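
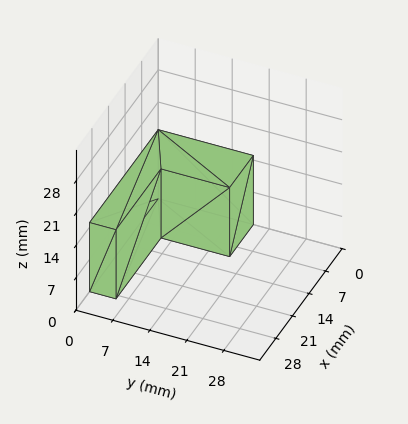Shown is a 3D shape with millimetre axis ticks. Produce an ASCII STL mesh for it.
Reading the render: the shape is an L-shaped prism: outer 29 × 18 mm, arm thicknesses ≈ 5 mm (horizontal) and 10 mm (vertical), extruded 15 mm in z (dimensions read to the nearest mm from the axis ticks). For the STL, each face is triangulated and given an outward normal.

solid part
  facet normal 0.0000 0.0000 -1.0000
    outer loop
      vertex 29.000 5.000 0.000
      vertex 29.000 0.000 0.000
      vertex 0.000 0.000 0.000
    endloop
  endfacet
  facet normal 0.0000 0.0000 -1.0000
    outer loop
      vertex 10.000 5.000 0.000
      vertex 29.000 5.000 0.000
      vertex 0.000 0.000 0.000
    endloop
  endfacet
  facet normal 0.0000 0.0000 -1.0000
    outer loop
      vertex 10.000 18.000 0.000
      vertex 10.000 5.000 0.000
      vertex 0.000 0.000 0.000
    endloop
  endfacet
  facet normal 0.0000 0.0000 -1.0000
    outer loop
      vertex 0.000 18.000 0.000
      vertex 10.000 18.000 0.000
      vertex 0.000 0.000 0.000
    endloop
  endfacet
  facet normal 0.0000 0.0000 1.0000
    outer loop
      vertex 0.000 0.000 15.000
      vertex 29.000 0.000 15.000
      vertex 29.000 5.000 15.000
    endloop
  endfacet
  facet normal 0.0000 0.0000 1.0000
    outer loop
      vertex 0.000 0.000 15.000
      vertex 29.000 5.000 15.000
      vertex 10.000 5.000 15.000
    endloop
  endfacet
  facet normal 0.0000 0.0000 1.0000
    outer loop
      vertex 0.000 0.000 15.000
      vertex 10.000 5.000 15.000
      vertex 10.000 18.000 15.000
    endloop
  endfacet
  facet normal 0.0000 0.0000 1.0000
    outer loop
      vertex 0.000 0.000 15.000
      vertex 10.000 18.000 15.000
      vertex 0.000 18.000 15.000
    endloop
  endfacet
  facet normal 0.0000 -1.0000 0.0000
    outer loop
      vertex 0.000 0.000 0.000
      vertex 29.000 0.000 0.000
      vertex 29.000 0.000 15.000
    endloop
  endfacet
  facet normal 0.0000 -1.0000 0.0000
    outer loop
      vertex 0.000 0.000 0.000
      vertex 29.000 0.000 15.000
      vertex 0.000 0.000 15.000
    endloop
  endfacet
  facet normal 1.0000 0.0000 0.0000
    outer loop
      vertex 29.000 0.000 0.000
      vertex 29.000 5.000 0.000
      vertex 29.000 5.000 15.000
    endloop
  endfacet
  facet normal 1.0000 0.0000 0.0000
    outer loop
      vertex 29.000 0.000 0.000
      vertex 29.000 5.000 15.000
      vertex 29.000 0.000 15.000
    endloop
  endfacet
  facet normal 0.0000 1.0000 0.0000
    outer loop
      vertex 29.000 5.000 0.000
      vertex 10.000 5.000 0.000
      vertex 10.000 5.000 15.000
    endloop
  endfacet
  facet normal 0.0000 1.0000 0.0000
    outer loop
      vertex 29.000 5.000 0.000
      vertex 10.000 5.000 15.000
      vertex 29.000 5.000 15.000
    endloop
  endfacet
  facet normal 1.0000 0.0000 0.0000
    outer loop
      vertex 10.000 5.000 0.000
      vertex 10.000 18.000 0.000
      vertex 10.000 18.000 15.000
    endloop
  endfacet
  facet normal 1.0000 0.0000 0.0000
    outer loop
      vertex 10.000 5.000 0.000
      vertex 10.000 18.000 15.000
      vertex 10.000 5.000 15.000
    endloop
  endfacet
  facet normal 0.0000 1.0000 0.0000
    outer loop
      vertex 10.000 18.000 0.000
      vertex 0.000 18.000 0.000
      vertex 0.000 18.000 15.000
    endloop
  endfacet
  facet normal 0.0000 1.0000 0.0000
    outer loop
      vertex 10.000 18.000 0.000
      vertex 0.000 18.000 15.000
      vertex 10.000 18.000 15.000
    endloop
  endfacet
  facet normal -1.0000 0.0000 0.0000
    outer loop
      vertex 0.000 18.000 0.000
      vertex 0.000 0.000 0.000
      vertex 0.000 0.000 15.000
    endloop
  endfacet
  facet normal -1.0000 0.0000 0.0000
    outer loop
      vertex 0.000 18.000 0.000
      vertex 0.000 0.000 15.000
      vertex 0.000 18.000 15.000
    endloop
  endfacet
endsolid part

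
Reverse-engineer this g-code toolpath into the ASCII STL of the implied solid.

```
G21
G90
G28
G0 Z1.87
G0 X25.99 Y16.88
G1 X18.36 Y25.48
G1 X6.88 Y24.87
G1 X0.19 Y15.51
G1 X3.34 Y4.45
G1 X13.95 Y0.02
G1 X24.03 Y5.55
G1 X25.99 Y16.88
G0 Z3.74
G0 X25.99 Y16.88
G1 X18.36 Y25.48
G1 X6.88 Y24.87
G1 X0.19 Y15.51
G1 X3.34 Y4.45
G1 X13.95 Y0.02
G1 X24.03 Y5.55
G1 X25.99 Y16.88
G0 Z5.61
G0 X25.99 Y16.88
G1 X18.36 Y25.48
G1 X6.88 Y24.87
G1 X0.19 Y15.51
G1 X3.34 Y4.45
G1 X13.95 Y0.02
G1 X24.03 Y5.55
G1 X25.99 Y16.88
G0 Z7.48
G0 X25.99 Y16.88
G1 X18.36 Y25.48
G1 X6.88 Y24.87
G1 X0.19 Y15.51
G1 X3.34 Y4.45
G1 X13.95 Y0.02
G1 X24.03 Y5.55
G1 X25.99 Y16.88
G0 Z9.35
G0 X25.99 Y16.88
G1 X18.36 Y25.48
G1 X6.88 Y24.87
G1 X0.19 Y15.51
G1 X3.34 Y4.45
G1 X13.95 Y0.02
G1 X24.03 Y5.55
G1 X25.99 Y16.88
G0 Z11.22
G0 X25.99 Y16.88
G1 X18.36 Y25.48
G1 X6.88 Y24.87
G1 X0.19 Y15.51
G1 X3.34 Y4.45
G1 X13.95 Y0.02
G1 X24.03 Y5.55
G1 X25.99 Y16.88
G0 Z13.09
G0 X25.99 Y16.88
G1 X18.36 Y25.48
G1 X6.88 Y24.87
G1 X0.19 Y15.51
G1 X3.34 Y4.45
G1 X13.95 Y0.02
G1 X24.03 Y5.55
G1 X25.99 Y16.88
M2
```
solid part
  facet normal 0.0000 0.0000 -1.0000
    outer loop
      vertex 6.88 24.87 0.00
      vertex 18.36 25.48 0.00
      vertex 25.99 16.88 0.00
    endloop
  endfacet
  facet normal 0.0000 0.0000 -1.0000
    outer loop
      vertex 0.19 15.51 0.00
      vertex 6.88 24.87 0.00
      vertex 25.99 16.88 0.00
    endloop
  endfacet
  facet normal 0.0000 0.0000 -1.0000
    outer loop
      vertex 3.34 4.45 0.00
      vertex 0.19 15.51 0.00
      vertex 25.99 16.88 0.00
    endloop
  endfacet
  facet normal 0.0000 0.0000 -1.0000
    outer loop
      vertex 13.95 0.02 0.00
      vertex 3.34 4.45 0.00
      vertex 25.99 16.88 0.00
    endloop
  endfacet
  facet normal 0.0000 0.0000 -1.0000
    outer loop
      vertex 24.03 5.55 0.00
      vertex 13.95 0.02 0.00
      vertex 25.99 16.88 0.00
    endloop
  endfacet
  facet normal 0.0000 0.0000 1.0000
    outer loop
      vertex 25.99 16.88 13.09
      vertex 18.36 25.48 13.09
      vertex 6.88 24.87 13.09
    endloop
  endfacet
  facet normal 0.0000 0.0000 1.0000
    outer loop
      vertex 25.99 16.88 13.09
      vertex 6.88 24.87 13.09
      vertex 0.19 15.51 13.09
    endloop
  endfacet
  facet normal 0.0000 0.0000 1.0000
    outer loop
      vertex 25.99 16.88 13.09
      vertex 0.19 15.51 13.09
      vertex 3.34 4.45 13.09
    endloop
  endfacet
  facet normal 0.0000 0.0000 1.0000
    outer loop
      vertex 25.99 16.88 13.09
      vertex 3.34 4.45 13.09
      vertex 13.95 0.02 13.09
    endloop
  endfacet
  facet normal 0.0000 0.0000 1.0000
    outer loop
      vertex 25.99 16.88 13.09
      vertex 13.95 0.02 13.09
      vertex 24.03 5.55 13.09
    endloop
  endfacet
  facet normal 0.7480 0.6637 0.0000
    outer loop
      vertex 25.99 16.88 0.00
      vertex 18.36 25.48 0.00
      vertex 18.36 25.48 13.09
    endloop
  endfacet
  facet normal 0.7480 0.6637 0.0000
    outer loop
      vertex 25.99 16.88 0.00
      vertex 18.36 25.48 13.09
      vertex 25.99 16.88 13.09
    endloop
  endfacet
  facet normal -0.0531 0.9986 0.0000
    outer loop
      vertex 18.36 25.48 0.00
      vertex 6.88 24.87 0.00
      vertex 6.88 24.87 13.09
    endloop
  endfacet
  facet normal -0.0531 0.9986 0.0000
    outer loop
      vertex 18.36 25.48 0.00
      vertex 6.88 24.87 13.09
      vertex 18.36 25.48 13.09
    endloop
  endfacet
  facet normal -0.8136 0.5815 0.0000
    outer loop
      vertex 6.88 24.87 0.00
      vertex 0.19 15.51 0.00
      vertex 0.19 15.51 13.09
    endloop
  endfacet
  facet normal -0.8136 0.5815 0.0000
    outer loop
      vertex 6.88 24.87 0.00
      vertex 0.19 15.51 13.09
      vertex 6.88 24.87 13.09
    endloop
  endfacet
  facet normal -0.9618 -0.2739 0.0000
    outer loop
      vertex 0.19 15.51 0.00
      vertex 3.34 4.45 0.00
      vertex 3.34 4.45 13.09
    endloop
  endfacet
  facet normal -0.9618 -0.2739 0.0000
    outer loop
      vertex 0.19 15.51 0.00
      vertex 3.34 4.45 13.09
      vertex 0.19 15.51 13.09
    endloop
  endfacet
  facet normal -0.3853 -0.9228 0.0000
    outer loop
      vertex 3.34 4.45 0.00
      vertex 13.95 0.02 0.00
      vertex 13.95 0.02 13.09
    endloop
  endfacet
  facet normal -0.3853 -0.9228 0.0000
    outer loop
      vertex 3.34 4.45 0.00
      vertex 13.95 0.02 13.09
      vertex 3.34 4.45 13.09
    endloop
  endfacet
  facet normal 0.4810 -0.8767 0.0000
    outer loop
      vertex 13.95 0.02 0.00
      vertex 24.03 5.55 0.00
      vertex 24.03 5.55 13.09
    endloop
  endfacet
  facet normal 0.4810 -0.8767 0.0000
    outer loop
      vertex 13.95 0.02 0.00
      vertex 24.03 5.55 13.09
      vertex 13.95 0.02 13.09
    endloop
  endfacet
  facet normal 0.9854 -0.1705 0.0000
    outer loop
      vertex 24.03 5.55 0.00
      vertex 25.99 16.88 0.00
      vertex 25.99 16.88 13.09
    endloop
  endfacet
  facet normal 0.9854 -0.1705 0.0000
    outer loop
      vertex 24.03 5.55 0.00
      vertex 25.99 16.88 13.09
      vertex 24.03 5.55 13.09
    endloop
  endfacet
endsolid part

The G0 Z moves step by Δz≈1.87 mm. Every layer's G1 loop is the same polygon, so the solid is a straight extrusion of it from z=0 to z≈13.1. Closing with flat bottom and top caps and triangulating gives 24 facets — a regular 7-sided prism (a cylinder approximated with 7 flat sides), circumscribed radius ≈ 13.2 mm, height ≈ 13.1 mm.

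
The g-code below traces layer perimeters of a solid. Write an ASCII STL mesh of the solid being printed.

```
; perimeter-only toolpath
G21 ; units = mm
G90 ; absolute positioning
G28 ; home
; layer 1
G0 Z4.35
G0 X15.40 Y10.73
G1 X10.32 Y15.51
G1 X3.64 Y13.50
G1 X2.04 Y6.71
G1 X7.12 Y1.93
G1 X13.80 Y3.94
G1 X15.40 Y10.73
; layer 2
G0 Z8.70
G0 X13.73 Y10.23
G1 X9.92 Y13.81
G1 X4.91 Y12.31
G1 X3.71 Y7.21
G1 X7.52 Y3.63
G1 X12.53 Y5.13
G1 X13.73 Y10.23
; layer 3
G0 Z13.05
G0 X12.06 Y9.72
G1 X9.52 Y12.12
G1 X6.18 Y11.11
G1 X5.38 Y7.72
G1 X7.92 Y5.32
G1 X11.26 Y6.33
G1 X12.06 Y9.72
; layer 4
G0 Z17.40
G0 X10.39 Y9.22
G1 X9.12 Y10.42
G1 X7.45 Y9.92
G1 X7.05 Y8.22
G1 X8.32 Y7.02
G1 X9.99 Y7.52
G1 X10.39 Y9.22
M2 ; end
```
solid part
  facet normal 0.0000 0.0000 -1.0000
    outer loop
      vertex 2.37 14.70 0.00
      vertex 10.72 17.21 0.00
      vertex 17.07 11.23 0.00
    endloop
  endfacet
  facet normal 0.0000 0.0000 -1.0000
    outer loop
      vertex 0.37 6.21 0.00
      vertex 2.37 14.70 0.00
      vertex 17.07 11.23 0.00
    endloop
  endfacet
  facet normal 0.0000 0.0000 -1.0000
    outer loop
      vertex 6.72 0.23 0.00
      vertex 0.37 6.21 0.00
      vertex 17.07 11.23 0.00
    endloop
  endfacet
  facet normal 0.0000 0.0000 -1.0000
    outer loop
      vertex 15.07 2.74 0.00
      vertex 6.72 0.23 0.00
      vertex 17.07 11.23 0.00
    endloop
  endfacet
  facet normal 0.6477 0.6877 0.3280
    outer loop
      vertex 17.07 11.23 0.00
      vertex 10.72 17.21 0.00
      vertex 8.72 8.72 21.75
    endloop
  endfacet
  facet normal -0.2719 0.9046 0.3281
    outer loop
      vertex 10.72 17.21 0.00
      vertex 2.37 14.70 0.00
      vertex 8.72 8.72 21.75
    endloop
  endfacet
  facet normal -0.9195 0.2166 0.3280
    outer loop
      vertex 2.37 14.70 0.00
      vertex 0.37 6.21 0.00
      vertex 8.72 8.72 21.75
    endloop
  endfacet
  facet normal -0.6477 -0.6877 0.3280
    outer loop
      vertex 0.37 6.21 0.00
      vertex 6.72 0.23 0.00
      vertex 8.72 8.72 21.75
    endloop
  endfacet
  facet normal 0.2719 -0.9046 0.3281
    outer loop
      vertex 6.72 0.23 0.00
      vertex 15.07 2.74 0.00
      vertex 8.72 8.72 21.75
    endloop
  endfacet
  facet normal 0.9195 -0.2166 0.3280
    outer loop
      vertex 15.07 2.74 0.00
      vertex 17.07 11.23 0.00
      vertex 8.72 8.72 21.75
    endloop
  endfacet
endsolid part

The G0 Z moves step by Δz≈4.35 mm. The G1 loops shrink linearly with z, so the solid tapers from its base footprint up to z≈21.8. Closing with a flat bottom cap and the tapered top and triangulating gives 10 facets — a regular 6-sided pyramid, base circumscribed radius ≈ 8.72 mm, apex at z ≈ 21.8 mm.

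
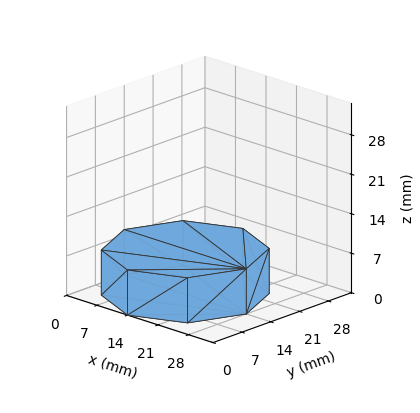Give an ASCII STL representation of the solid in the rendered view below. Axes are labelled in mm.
Reading the render: the shape is a regular 8-sided prism (a cylinder approximated with 8 flat sides), circumscribed radius ≈ 14 mm, height ≈ 8 mm (dimensions read to the nearest mm from the axis ticks). For the STL, each face is triangulated and given an outward normal.

solid part
  facet normal 0.0000 0.0000 -1.0000
    outer loop
      vertex 14.0 28.0 0.0
      vertex 23.9 23.9 0.0
      vertex 28.0 14.0 0.0
    endloop
  endfacet
  facet normal 0.0000 0.0000 -1.0000
    outer loop
      vertex 4.1 23.9 0.0
      vertex 14.0 28.0 0.0
      vertex 28.0 14.0 0.0
    endloop
  endfacet
  facet normal 0.0000 0.0000 -1.0000
    outer loop
      vertex 0.0 14.0 0.0
      vertex 4.1 23.9 0.0
      vertex 28.0 14.0 0.0
    endloop
  endfacet
  facet normal 0.0000 0.0000 -1.0000
    outer loop
      vertex 4.1 4.1 0.0
      vertex 0.0 14.0 0.0
      vertex 28.0 14.0 0.0
    endloop
  endfacet
  facet normal 0.0000 0.0000 -1.0000
    outer loop
      vertex 14.0 0.0 0.0
      vertex 4.1 4.1 0.0
      vertex 28.0 14.0 0.0
    endloop
  endfacet
  facet normal 0.0000 0.0000 -1.0000
    outer loop
      vertex 23.9 4.1 0.0
      vertex 14.0 0.0 0.0
      vertex 28.0 14.0 0.0
    endloop
  endfacet
  facet normal 0.0000 0.0000 1.0000
    outer loop
      vertex 28.0 14.0 8.0
      vertex 23.9 23.9 8.0
      vertex 14.0 28.0 8.0
    endloop
  endfacet
  facet normal 0.0000 0.0000 1.0000
    outer loop
      vertex 28.0 14.0 8.0
      vertex 14.0 28.0 8.0
      vertex 4.1 23.9 8.0
    endloop
  endfacet
  facet normal 0.0000 0.0000 1.0000
    outer loop
      vertex 28.0 14.0 8.0
      vertex 4.1 23.9 8.0
      vertex 0.0 14.0 8.0
    endloop
  endfacet
  facet normal 0.0000 0.0000 1.0000
    outer loop
      vertex 28.0 14.0 8.0
      vertex 0.0 14.0 8.0
      vertex 4.1 4.1 8.0
    endloop
  endfacet
  facet normal 0.0000 0.0000 1.0000
    outer loop
      vertex 28.0 14.0 8.0
      vertex 4.1 4.1 8.0
      vertex 14.0 0.0 8.0
    endloop
  endfacet
  facet normal 0.0000 0.0000 1.0000
    outer loop
      vertex 28.0 14.0 8.0
      vertex 14.0 0.0 8.0
      vertex 23.9 4.1 8.0
    endloop
  endfacet
  facet normal 0.9239 0.3826 0.0000
    outer loop
      vertex 28.0 14.0 0.0
      vertex 23.9 23.9 0.0
      vertex 23.9 23.9 8.0
    endloop
  endfacet
  facet normal 0.9239 0.3826 0.0000
    outer loop
      vertex 28.0 14.0 0.0
      vertex 23.9 23.9 8.0
      vertex 28.0 14.0 8.0
    endloop
  endfacet
  facet normal 0.3826 0.9239 0.0000
    outer loop
      vertex 23.9 23.9 0.0
      vertex 14.0 28.0 0.0
      vertex 14.0 28.0 8.0
    endloop
  endfacet
  facet normal 0.3826 0.9239 0.0000
    outer loop
      vertex 23.9 23.9 0.0
      vertex 14.0 28.0 8.0
      vertex 23.9 23.9 8.0
    endloop
  endfacet
  facet normal -0.3826 0.9239 0.0000
    outer loop
      vertex 14.0 28.0 0.0
      vertex 4.1 23.9 0.0
      vertex 4.1 23.9 8.0
    endloop
  endfacet
  facet normal -0.3826 0.9239 0.0000
    outer loop
      vertex 14.0 28.0 0.0
      vertex 4.1 23.9 8.0
      vertex 14.0 28.0 8.0
    endloop
  endfacet
  facet normal -0.9239 0.3826 0.0000
    outer loop
      vertex 4.1 23.9 0.0
      vertex 0.0 14.0 0.0
      vertex 0.0 14.0 8.0
    endloop
  endfacet
  facet normal -0.9239 0.3826 0.0000
    outer loop
      vertex 4.1 23.9 0.0
      vertex 0.0 14.0 8.0
      vertex 4.1 23.9 8.0
    endloop
  endfacet
  facet normal -0.9239 -0.3826 0.0000
    outer loop
      vertex 0.0 14.0 0.0
      vertex 4.1 4.1 0.0
      vertex 4.1 4.1 8.0
    endloop
  endfacet
  facet normal -0.9239 -0.3826 0.0000
    outer loop
      vertex 0.0 14.0 0.0
      vertex 4.1 4.1 8.0
      vertex 0.0 14.0 8.0
    endloop
  endfacet
  facet normal -0.3826 -0.9239 0.0000
    outer loop
      vertex 4.1 4.1 0.0
      vertex 14.0 0.0 0.0
      vertex 14.0 0.0 8.0
    endloop
  endfacet
  facet normal -0.3826 -0.9239 0.0000
    outer loop
      vertex 4.1 4.1 0.0
      vertex 14.0 0.0 8.0
      vertex 4.1 4.1 8.0
    endloop
  endfacet
  facet normal 0.3826 -0.9239 0.0000
    outer loop
      vertex 14.0 0.0 0.0
      vertex 23.9 4.1 0.0
      vertex 23.9 4.1 8.0
    endloop
  endfacet
  facet normal 0.3826 -0.9239 0.0000
    outer loop
      vertex 14.0 0.0 0.0
      vertex 23.9 4.1 8.0
      vertex 14.0 0.0 8.0
    endloop
  endfacet
  facet normal 0.9239 -0.3826 0.0000
    outer loop
      vertex 23.9 4.1 0.0
      vertex 28.0 14.0 0.0
      vertex 28.0 14.0 8.0
    endloop
  endfacet
  facet normal 0.9239 -0.3826 0.0000
    outer loop
      vertex 23.9 4.1 0.0
      vertex 28.0 14.0 8.0
      vertex 23.9 4.1 8.0
    endloop
  endfacet
endsolid part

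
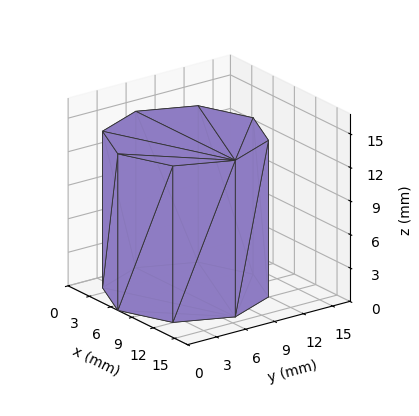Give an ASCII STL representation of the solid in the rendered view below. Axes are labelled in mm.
Reading the render: the shape is a regular 8-sided prism (a cylinder approximated with 8 flat sides), circumscribed radius ≈ 7 mm, height ≈ 14 mm (dimensions read to the nearest mm from the axis ticks). For the STL, each face is triangulated and given an outward normal.

solid part
  facet normal 0.0000 0.0000 -1.0000
    outer loop
      vertex 7.00 14.00 0.00
      vertex 11.95 11.95 0.00
      vertex 14.00 7.00 0.00
    endloop
  endfacet
  facet normal 0.0000 0.0000 -1.0000
    outer loop
      vertex 2.05 11.95 0.00
      vertex 7.00 14.00 0.00
      vertex 14.00 7.00 0.00
    endloop
  endfacet
  facet normal 0.0000 0.0000 -1.0000
    outer loop
      vertex 0.00 7.00 0.00
      vertex 2.05 11.95 0.00
      vertex 14.00 7.00 0.00
    endloop
  endfacet
  facet normal 0.0000 0.0000 -1.0000
    outer loop
      vertex 2.05 2.05 0.00
      vertex 0.00 7.00 0.00
      vertex 14.00 7.00 0.00
    endloop
  endfacet
  facet normal 0.0000 0.0000 -1.0000
    outer loop
      vertex 7.00 0.00 0.00
      vertex 2.05 2.05 0.00
      vertex 14.00 7.00 0.00
    endloop
  endfacet
  facet normal 0.0000 0.0000 -1.0000
    outer loop
      vertex 11.95 2.05 0.00
      vertex 7.00 0.00 0.00
      vertex 14.00 7.00 0.00
    endloop
  endfacet
  facet normal 0.0000 0.0000 1.0000
    outer loop
      vertex 14.00 7.00 14.00
      vertex 11.95 11.95 14.00
      vertex 7.00 14.00 14.00
    endloop
  endfacet
  facet normal 0.0000 0.0000 1.0000
    outer loop
      vertex 14.00 7.00 14.00
      vertex 7.00 14.00 14.00
      vertex 2.05 11.95 14.00
    endloop
  endfacet
  facet normal 0.0000 0.0000 1.0000
    outer loop
      vertex 14.00 7.00 14.00
      vertex 2.05 11.95 14.00
      vertex 0.00 7.00 14.00
    endloop
  endfacet
  facet normal 0.0000 0.0000 1.0000
    outer loop
      vertex 14.00 7.00 14.00
      vertex 0.00 7.00 14.00
      vertex 2.05 2.05 14.00
    endloop
  endfacet
  facet normal 0.0000 0.0000 1.0000
    outer loop
      vertex 14.00 7.00 14.00
      vertex 2.05 2.05 14.00
      vertex 7.00 0.00 14.00
    endloop
  endfacet
  facet normal 0.0000 0.0000 1.0000
    outer loop
      vertex 14.00 7.00 14.00
      vertex 7.00 0.00 14.00
      vertex 11.95 2.05 14.00
    endloop
  endfacet
  facet normal 0.9239 0.3826 0.0000
    outer loop
      vertex 14.00 7.00 0.00
      vertex 11.95 11.95 0.00
      vertex 11.95 11.95 14.00
    endloop
  endfacet
  facet normal 0.9239 0.3826 0.0000
    outer loop
      vertex 14.00 7.00 0.00
      vertex 11.95 11.95 14.00
      vertex 14.00 7.00 14.00
    endloop
  endfacet
  facet normal 0.3826 0.9239 0.0000
    outer loop
      vertex 11.95 11.95 0.00
      vertex 7.00 14.00 0.00
      vertex 7.00 14.00 14.00
    endloop
  endfacet
  facet normal 0.3826 0.9239 0.0000
    outer loop
      vertex 11.95 11.95 0.00
      vertex 7.00 14.00 14.00
      vertex 11.95 11.95 14.00
    endloop
  endfacet
  facet normal -0.3826 0.9239 0.0000
    outer loop
      vertex 7.00 14.00 0.00
      vertex 2.05 11.95 0.00
      vertex 2.05 11.95 14.00
    endloop
  endfacet
  facet normal -0.3826 0.9239 0.0000
    outer loop
      vertex 7.00 14.00 0.00
      vertex 2.05 11.95 14.00
      vertex 7.00 14.00 14.00
    endloop
  endfacet
  facet normal -0.9239 0.3826 0.0000
    outer loop
      vertex 2.05 11.95 0.00
      vertex 0.00 7.00 0.00
      vertex 0.00 7.00 14.00
    endloop
  endfacet
  facet normal -0.9239 0.3826 0.0000
    outer loop
      vertex 2.05 11.95 0.00
      vertex 0.00 7.00 14.00
      vertex 2.05 11.95 14.00
    endloop
  endfacet
  facet normal -0.9239 -0.3826 0.0000
    outer loop
      vertex 0.00 7.00 0.00
      vertex 2.05 2.05 0.00
      vertex 2.05 2.05 14.00
    endloop
  endfacet
  facet normal -0.9239 -0.3826 0.0000
    outer loop
      vertex 0.00 7.00 0.00
      vertex 2.05 2.05 14.00
      vertex 0.00 7.00 14.00
    endloop
  endfacet
  facet normal -0.3826 -0.9239 0.0000
    outer loop
      vertex 2.05 2.05 0.00
      vertex 7.00 0.00 0.00
      vertex 7.00 0.00 14.00
    endloop
  endfacet
  facet normal -0.3826 -0.9239 0.0000
    outer loop
      vertex 2.05 2.05 0.00
      vertex 7.00 0.00 14.00
      vertex 2.05 2.05 14.00
    endloop
  endfacet
  facet normal 0.3826 -0.9239 0.0000
    outer loop
      vertex 7.00 0.00 0.00
      vertex 11.95 2.05 0.00
      vertex 11.95 2.05 14.00
    endloop
  endfacet
  facet normal 0.3826 -0.9239 0.0000
    outer loop
      vertex 7.00 0.00 0.00
      vertex 11.95 2.05 14.00
      vertex 7.00 0.00 14.00
    endloop
  endfacet
  facet normal 0.9239 -0.3826 0.0000
    outer loop
      vertex 11.95 2.05 0.00
      vertex 14.00 7.00 0.00
      vertex 14.00 7.00 14.00
    endloop
  endfacet
  facet normal 0.9239 -0.3826 0.0000
    outer loop
      vertex 11.95 2.05 0.00
      vertex 14.00 7.00 14.00
      vertex 11.95 2.05 14.00
    endloop
  endfacet
endsolid part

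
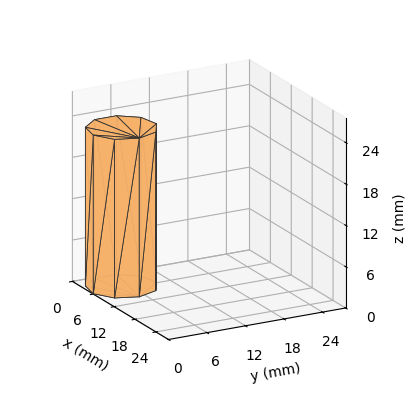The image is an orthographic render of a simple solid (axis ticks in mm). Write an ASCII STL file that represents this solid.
Reading the render: the shape is a regular 9-sided prism (a cylinder approximated with 9 flat sides), circumscribed radius ≈ 5 mm, height ≈ 23 mm (dimensions read to the nearest mm from the axis ticks). For the STL, each face is triangulated and given an outward normal.

solid part
  facet normal 0.0000 0.0000 -1.0000
    outer loop
      vertex 5.868 9.924 0.000
      vertex 8.830 8.214 0.000
      vertex 10.000 5.000 0.000
    endloop
  endfacet
  facet normal 0.0000 0.0000 -1.0000
    outer loop
      vertex 2.500 9.330 0.000
      vertex 5.868 9.924 0.000
      vertex 10.000 5.000 0.000
    endloop
  endfacet
  facet normal 0.0000 0.0000 -1.0000
    outer loop
      vertex 0.302 6.710 0.000
      vertex 2.500 9.330 0.000
      vertex 10.000 5.000 0.000
    endloop
  endfacet
  facet normal 0.0000 0.0000 -1.0000
    outer loop
      vertex 0.302 3.290 0.000
      vertex 0.302 6.710 0.000
      vertex 10.000 5.000 0.000
    endloop
  endfacet
  facet normal 0.0000 0.0000 -1.0000
    outer loop
      vertex 2.500 0.670 0.000
      vertex 0.302 3.290 0.000
      vertex 10.000 5.000 0.000
    endloop
  endfacet
  facet normal 0.0000 0.0000 -1.0000
    outer loop
      vertex 5.868 0.076 0.000
      vertex 2.500 0.670 0.000
      vertex 10.000 5.000 0.000
    endloop
  endfacet
  facet normal 0.0000 0.0000 -1.0000
    outer loop
      vertex 8.830 1.786 0.000
      vertex 5.868 0.076 0.000
      vertex 10.000 5.000 0.000
    endloop
  endfacet
  facet normal 0.0000 0.0000 1.0000
    outer loop
      vertex 10.000 5.000 23.000
      vertex 8.830 8.214 23.000
      vertex 5.868 9.924 23.000
    endloop
  endfacet
  facet normal 0.0000 0.0000 1.0000
    outer loop
      vertex 10.000 5.000 23.000
      vertex 5.868 9.924 23.000
      vertex 2.500 9.330 23.000
    endloop
  endfacet
  facet normal 0.0000 0.0000 1.0000
    outer loop
      vertex 10.000 5.000 23.000
      vertex 2.500 9.330 23.000
      vertex 0.302 6.710 23.000
    endloop
  endfacet
  facet normal 0.0000 0.0000 1.0000
    outer loop
      vertex 10.000 5.000 23.000
      vertex 0.302 6.710 23.000
      vertex 0.302 3.290 23.000
    endloop
  endfacet
  facet normal 0.0000 0.0000 1.0000
    outer loop
      vertex 10.000 5.000 23.000
      vertex 0.302 3.290 23.000
      vertex 2.500 0.670 23.000
    endloop
  endfacet
  facet normal 0.0000 0.0000 1.0000
    outer loop
      vertex 10.000 5.000 23.000
      vertex 2.500 0.670 23.000
      vertex 5.868 0.076 23.000
    endloop
  endfacet
  facet normal 0.0000 0.0000 1.0000
    outer loop
      vertex 10.000 5.000 23.000
      vertex 5.868 0.076 23.000
      vertex 8.830 1.786 23.000
    endloop
  endfacet
  facet normal 0.9397 0.3421 0.0000
    outer loop
      vertex 10.000 5.000 0.000
      vertex 8.830 8.214 0.000
      vertex 8.830 8.214 23.000
    endloop
  endfacet
  facet normal 0.9397 0.3421 0.0000
    outer loop
      vertex 10.000 5.000 0.000
      vertex 8.830 8.214 23.000
      vertex 10.000 5.000 23.000
    endloop
  endfacet
  facet normal 0.5000 0.8660 0.0000
    outer loop
      vertex 8.830 8.214 0.000
      vertex 5.868 9.924 0.000
      vertex 5.868 9.924 23.000
    endloop
  endfacet
  facet normal 0.5000 0.8660 0.0000
    outer loop
      vertex 8.830 8.214 0.000
      vertex 5.868 9.924 23.000
      vertex 8.830 8.214 23.000
    endloop
  endfacet
  facet normal -0.1737 0.9848 0.0000
    outer loop
      vertex 5.868 9.924 0.000
      vertex 2.500 9.330 0.000
      vertex 2.500 9.330 23.000
    endloop
  endfacet
  facet normal -0.1737 0.9848 0.0000
    outer loop
      vertex 5.868 9.924 0.000
      vertex 2.500 9.330 23.000
      vertex 5.868 9.924 23.000
    endloop
  endfacet
  facet normal -0.7661 0.6427 0.0000
    outer loop
      vertex 2.500 9.330 0.000
      vertex 0.302 6.710 0.000
      vertex 0.302 6.710 23.000
    endloop
  endfacet
  facet normal -0.7661 0.6427 0.0000
    outer loop
      vertex 2.500 9.330 0.000
      vertex 0.302 6.710 23.000
      vertex 2.500 9.330 23.000
    endloop
  endfacet
  facet normal -1.0000 0.0000 0.0000
    outer loop
      vertex 0.302 6.710 0.000
      vertex 0.302 3.290 0.000
      vertex 0.302 3.290 23.000
    endloop
  endfacet
  facet normal -1.0000 0.0000 0.0000
    outer loop
      vertex 0.302 6.710 0.000
      vertex 0.302 3.290 23.000
      vertex 0.302 6.710 23.000
    endloop
  endfacet
  facet normal -0.7661 -0.6427 0.0000
    outer loop
      vertex 0.302 3.290 0.000
      vertex 2.500 0.670 0.000
      vertex 2.500 0.670 23.000
    endloop
  endfacet
  facet normal -0.7661 -0.6427 0.0000
    outer loop
      vertex 0.302 3.290 0.000
      vertex 2.500 0.670 23.000
      vertex 0.302 3.290 23.000
    endloop
  endfacet
  facet normal -0.1737 -0.9848 0.0000
    outer loop
      vertex 2.500 0.670 0.000
      vertex 5.868 0.076 0.000
      vertex 5.868 0.076 23.000
    endloop
  endfacet
  facet normal -0.1737 -0.9848 0.0000
    outer loop
      vertex 2.500 0.670 0.000
      vertex 5.868 0.076 23.000
      vertex 2.500 0.670 23.000
    endloop
  endfacet
  facet normal 0.5000 -0.8660 0.0000
    outer loop
      vertex 5.868 0.076 0.000
      vertex 8.830 1.786 0.000
      vertex 8.830 1.786 23.000
    endloop
  endfacet
  facet normal 0.5000 -0.8660 0.0000
    outer loop
      vertex 5.868 0.076 0.000
      vertex 8.830 1.786 23.000
      vertex 5.868 0.076 23.000
    endloop
  endfacet
  facet normal 0.9397 -0.3421 0.0000
    outer loop
      vertex 8.830 1.786 0.000
      vertex 10.000 5.000 0.000
      vertex 10.000 5.000 23.000
    endloop
  endfacet
  facet normal 0.9397 -0.3421 0.0000
    outer loop
      vertex 8.830 1.786 0.000
      vertex 10.000 5.000 23.000
      vertex 8.830 1.786 23.000
    endloop
  endfacet
endsolid part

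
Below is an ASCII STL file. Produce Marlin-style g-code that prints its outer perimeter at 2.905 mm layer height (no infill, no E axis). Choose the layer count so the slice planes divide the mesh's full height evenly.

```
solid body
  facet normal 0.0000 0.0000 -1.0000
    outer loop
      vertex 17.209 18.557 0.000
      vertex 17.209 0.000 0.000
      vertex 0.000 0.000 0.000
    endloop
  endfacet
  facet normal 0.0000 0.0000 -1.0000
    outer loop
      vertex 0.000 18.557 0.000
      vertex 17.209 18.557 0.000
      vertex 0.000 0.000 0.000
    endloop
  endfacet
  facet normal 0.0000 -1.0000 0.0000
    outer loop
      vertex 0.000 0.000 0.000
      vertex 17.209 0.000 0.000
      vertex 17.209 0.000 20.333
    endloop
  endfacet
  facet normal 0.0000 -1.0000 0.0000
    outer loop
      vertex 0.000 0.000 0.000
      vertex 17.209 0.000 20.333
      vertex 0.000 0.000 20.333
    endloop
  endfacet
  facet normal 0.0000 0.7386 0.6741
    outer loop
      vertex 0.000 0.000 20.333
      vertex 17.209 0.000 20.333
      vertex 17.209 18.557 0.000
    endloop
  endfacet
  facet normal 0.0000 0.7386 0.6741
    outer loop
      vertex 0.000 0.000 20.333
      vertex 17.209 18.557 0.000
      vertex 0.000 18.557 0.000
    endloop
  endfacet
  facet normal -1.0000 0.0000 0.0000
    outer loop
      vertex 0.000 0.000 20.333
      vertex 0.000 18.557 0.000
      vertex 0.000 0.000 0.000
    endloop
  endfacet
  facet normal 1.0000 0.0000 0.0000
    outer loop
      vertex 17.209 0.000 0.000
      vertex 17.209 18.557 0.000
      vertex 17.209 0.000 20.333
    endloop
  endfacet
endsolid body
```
; perimeter-only toolpath
G21 ; units = mm
G90 ; absolute positioning
G28 ; home
; layer 1
G0 Z2.905
G0 X0.000 Y0.000
G1 X17.209 Y0.000
G1 X17.209 Y15.906
G1 X0.000 Y15.906
G1 X0.000 Y0.000
; layer 2
G0 Z5.809
G0 X0.000 Y0.000
G1 X17.209 Y0.000
G1 X17.209 Y13.255
G1 X0.000 Y13.255
G1 X0.000 Y0.000
; layer 3
G0 Z8.714
G0 X0.000 Y0.000
G1 X17.209 Y0.000
G1 X17.209 Y10.604
G1 X0.000 Y10.604
G1 X0.000 Y0.000
; layer 4
G0 Z11.619
G0 X0.000 Y0.000
G1 X17.209 Y0.000
G1 X17.209 Y7.953
G1 X0.000 Y7.953
G1 X0.000 Y0.000
; layer 5
G0 Z14.524
G0 X0.000 Y0.000
G1 X17.209 Y0.000
G1 X17.209 Y5.302
G1 X0.000 Y5.302
G1 X0.000 Y0.000
; layer 6
G0 Z17.428
G0 X0.000 Y0.000
G1 X17.209 Y0.000
G1 X17.209 Y2.651
G1 X0.000 Y2.651
G1 X0.000 Y0.000
M2 ; end

The solid is a wedge (ramp): 17.2 × 18.6 mm base, rising to 20.3 mm along the y=0 edge and sloping linearly to z=0 at y=18.6. Slicing at Δz = 2.905 mm — 7 equal slices spanning the solid's height, so layer i sits at z = i·h/7 — gives 6 non-empty perimeters. Each is a 4-segment closed polygon; G0 lifts to the layer z and rapids to the start vertex, then G1 traces the edges. The cross-section shrinks linearly with z (the slice at the apex is degenerate and omitted).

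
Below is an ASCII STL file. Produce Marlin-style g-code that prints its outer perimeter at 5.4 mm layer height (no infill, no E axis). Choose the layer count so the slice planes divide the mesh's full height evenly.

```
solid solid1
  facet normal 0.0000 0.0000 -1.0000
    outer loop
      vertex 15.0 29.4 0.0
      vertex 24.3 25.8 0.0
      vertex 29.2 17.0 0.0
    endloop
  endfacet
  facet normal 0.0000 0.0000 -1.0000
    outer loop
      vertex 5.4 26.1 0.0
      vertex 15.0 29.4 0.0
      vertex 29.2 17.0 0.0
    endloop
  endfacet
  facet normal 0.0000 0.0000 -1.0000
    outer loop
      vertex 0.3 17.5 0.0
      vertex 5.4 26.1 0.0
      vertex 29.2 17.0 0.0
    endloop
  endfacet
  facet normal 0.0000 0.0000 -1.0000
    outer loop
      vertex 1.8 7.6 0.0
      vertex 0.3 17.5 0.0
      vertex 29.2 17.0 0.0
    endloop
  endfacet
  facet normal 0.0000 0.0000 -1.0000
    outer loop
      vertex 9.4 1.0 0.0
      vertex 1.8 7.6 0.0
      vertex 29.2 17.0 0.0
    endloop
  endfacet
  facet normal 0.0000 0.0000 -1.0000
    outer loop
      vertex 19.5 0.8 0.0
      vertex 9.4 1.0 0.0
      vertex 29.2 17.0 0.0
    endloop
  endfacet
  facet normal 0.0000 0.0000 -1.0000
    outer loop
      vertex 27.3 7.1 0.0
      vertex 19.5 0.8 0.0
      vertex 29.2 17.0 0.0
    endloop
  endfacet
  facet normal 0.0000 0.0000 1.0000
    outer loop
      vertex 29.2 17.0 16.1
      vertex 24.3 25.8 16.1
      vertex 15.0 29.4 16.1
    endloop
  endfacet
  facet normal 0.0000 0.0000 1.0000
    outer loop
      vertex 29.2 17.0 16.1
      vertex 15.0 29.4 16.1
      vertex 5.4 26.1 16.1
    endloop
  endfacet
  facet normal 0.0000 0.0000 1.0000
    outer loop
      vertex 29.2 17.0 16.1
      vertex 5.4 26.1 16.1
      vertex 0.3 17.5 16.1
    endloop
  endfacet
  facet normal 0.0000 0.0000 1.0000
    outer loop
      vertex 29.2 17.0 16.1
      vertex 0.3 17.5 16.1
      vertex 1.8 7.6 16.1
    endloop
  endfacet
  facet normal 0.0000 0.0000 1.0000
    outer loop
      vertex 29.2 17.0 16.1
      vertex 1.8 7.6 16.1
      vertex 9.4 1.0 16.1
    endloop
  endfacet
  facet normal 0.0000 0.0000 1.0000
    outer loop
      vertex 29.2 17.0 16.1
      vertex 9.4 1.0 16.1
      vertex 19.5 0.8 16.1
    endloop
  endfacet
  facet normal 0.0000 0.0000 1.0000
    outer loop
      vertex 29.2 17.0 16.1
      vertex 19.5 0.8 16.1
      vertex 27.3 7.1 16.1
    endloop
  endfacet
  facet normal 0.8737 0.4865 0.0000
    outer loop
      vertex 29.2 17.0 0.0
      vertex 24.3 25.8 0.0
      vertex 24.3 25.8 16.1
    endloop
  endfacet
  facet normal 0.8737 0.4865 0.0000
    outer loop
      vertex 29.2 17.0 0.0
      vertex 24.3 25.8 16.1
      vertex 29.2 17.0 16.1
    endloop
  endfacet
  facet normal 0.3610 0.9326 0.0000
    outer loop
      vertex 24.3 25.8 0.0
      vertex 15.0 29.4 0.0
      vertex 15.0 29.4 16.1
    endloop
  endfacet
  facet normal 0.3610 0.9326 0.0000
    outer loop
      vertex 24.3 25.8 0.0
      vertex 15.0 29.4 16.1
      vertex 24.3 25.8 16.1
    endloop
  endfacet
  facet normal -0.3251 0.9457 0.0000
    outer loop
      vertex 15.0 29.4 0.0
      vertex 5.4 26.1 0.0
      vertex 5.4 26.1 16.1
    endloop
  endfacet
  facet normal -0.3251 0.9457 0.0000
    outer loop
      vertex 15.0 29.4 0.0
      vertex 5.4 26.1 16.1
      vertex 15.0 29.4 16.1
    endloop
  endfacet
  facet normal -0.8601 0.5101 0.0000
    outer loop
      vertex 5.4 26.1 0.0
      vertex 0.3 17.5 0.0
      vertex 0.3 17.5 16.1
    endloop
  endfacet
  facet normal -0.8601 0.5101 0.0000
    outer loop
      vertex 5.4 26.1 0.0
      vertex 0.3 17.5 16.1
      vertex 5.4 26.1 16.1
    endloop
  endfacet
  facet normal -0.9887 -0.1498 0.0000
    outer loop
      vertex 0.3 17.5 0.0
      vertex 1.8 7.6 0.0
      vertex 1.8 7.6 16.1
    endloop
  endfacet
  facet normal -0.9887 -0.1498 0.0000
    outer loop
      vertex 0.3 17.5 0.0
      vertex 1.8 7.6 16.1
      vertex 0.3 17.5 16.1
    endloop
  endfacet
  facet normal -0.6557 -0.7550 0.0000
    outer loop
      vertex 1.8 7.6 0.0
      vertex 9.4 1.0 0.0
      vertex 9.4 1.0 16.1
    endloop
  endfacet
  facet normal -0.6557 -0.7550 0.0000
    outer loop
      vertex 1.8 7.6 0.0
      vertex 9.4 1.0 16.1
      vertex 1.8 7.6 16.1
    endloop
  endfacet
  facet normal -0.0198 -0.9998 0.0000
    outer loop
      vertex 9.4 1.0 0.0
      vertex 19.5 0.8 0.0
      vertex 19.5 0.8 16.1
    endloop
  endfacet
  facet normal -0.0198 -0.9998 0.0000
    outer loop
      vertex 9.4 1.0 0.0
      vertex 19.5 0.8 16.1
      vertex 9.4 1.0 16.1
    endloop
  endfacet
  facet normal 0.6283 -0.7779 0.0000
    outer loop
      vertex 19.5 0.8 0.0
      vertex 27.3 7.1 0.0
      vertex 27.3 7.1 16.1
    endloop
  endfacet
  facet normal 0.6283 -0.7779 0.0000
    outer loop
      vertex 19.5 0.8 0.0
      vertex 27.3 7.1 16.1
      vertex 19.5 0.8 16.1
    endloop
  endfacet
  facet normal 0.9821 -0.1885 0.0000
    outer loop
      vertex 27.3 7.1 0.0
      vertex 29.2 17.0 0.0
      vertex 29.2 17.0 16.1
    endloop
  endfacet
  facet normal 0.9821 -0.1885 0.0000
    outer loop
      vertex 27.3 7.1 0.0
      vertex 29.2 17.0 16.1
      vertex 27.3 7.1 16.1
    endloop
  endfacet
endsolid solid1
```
; perimeter-only toolpath
G21 ; units = mm
G90 ; absolute positioning
G28 ; home
; layer 1
G0 Z5.4
G0 X29.2 Y17.0
G1 X24.3 Y25.8
G1 X15.0 Y29.4
G1 X5.4 Y26.1
G1 X0.3 Y17.5
G1 X1.8 Y7.6
G1 X9.4 Y1.0
G1 X19.5 Y0.8
G1 X27.3 Y7.1
G1 X29.2 Y17.0
; layer 2
G0 Z10.7
G0 X29.2 Y17.0
G1 X24.3 Y25.8
G1 X15.0 Y29.4
G1 X5.4 Y26.1
G1 X0.3 Y17.5
G1 X1.8 Y7.6
G1 X9.4 Y1.0
G1 X19.5 Y0.8
G1 X27.3 Y7.1
G1 X29.2 Y17.0
; layer 3
G0 Z16.1
G0 X29.2 Y17.0
G1 X24.3 Y25.8
G1 X15.0 Y29.4
G1 X5.4 Y26.1
G1 X0.3 Y17.5
G1 X1.8 Y7.6
G1 X9.4 Y1.0
G1 X19.5 Y0.8
G1 X27.3 Y7.1
G1 X29.2 Y17.0
M2 ; end

The solid is a regular 9-sided prism (a cylinder approximated with 9 flat sides), circumscribed radius ≈ 14.7 mm, height ≈ 16.1 mm. Slicing at Δz = 5.4 mm — 3 equal slices spanning the solid's height, so layer i sits at z = i·h/3 — gives 3 non-empty perimeters. Each is a 9-segment closed polygon; G0 lifts to the layer z and rapids to the start vertex, then G1 traces the edges.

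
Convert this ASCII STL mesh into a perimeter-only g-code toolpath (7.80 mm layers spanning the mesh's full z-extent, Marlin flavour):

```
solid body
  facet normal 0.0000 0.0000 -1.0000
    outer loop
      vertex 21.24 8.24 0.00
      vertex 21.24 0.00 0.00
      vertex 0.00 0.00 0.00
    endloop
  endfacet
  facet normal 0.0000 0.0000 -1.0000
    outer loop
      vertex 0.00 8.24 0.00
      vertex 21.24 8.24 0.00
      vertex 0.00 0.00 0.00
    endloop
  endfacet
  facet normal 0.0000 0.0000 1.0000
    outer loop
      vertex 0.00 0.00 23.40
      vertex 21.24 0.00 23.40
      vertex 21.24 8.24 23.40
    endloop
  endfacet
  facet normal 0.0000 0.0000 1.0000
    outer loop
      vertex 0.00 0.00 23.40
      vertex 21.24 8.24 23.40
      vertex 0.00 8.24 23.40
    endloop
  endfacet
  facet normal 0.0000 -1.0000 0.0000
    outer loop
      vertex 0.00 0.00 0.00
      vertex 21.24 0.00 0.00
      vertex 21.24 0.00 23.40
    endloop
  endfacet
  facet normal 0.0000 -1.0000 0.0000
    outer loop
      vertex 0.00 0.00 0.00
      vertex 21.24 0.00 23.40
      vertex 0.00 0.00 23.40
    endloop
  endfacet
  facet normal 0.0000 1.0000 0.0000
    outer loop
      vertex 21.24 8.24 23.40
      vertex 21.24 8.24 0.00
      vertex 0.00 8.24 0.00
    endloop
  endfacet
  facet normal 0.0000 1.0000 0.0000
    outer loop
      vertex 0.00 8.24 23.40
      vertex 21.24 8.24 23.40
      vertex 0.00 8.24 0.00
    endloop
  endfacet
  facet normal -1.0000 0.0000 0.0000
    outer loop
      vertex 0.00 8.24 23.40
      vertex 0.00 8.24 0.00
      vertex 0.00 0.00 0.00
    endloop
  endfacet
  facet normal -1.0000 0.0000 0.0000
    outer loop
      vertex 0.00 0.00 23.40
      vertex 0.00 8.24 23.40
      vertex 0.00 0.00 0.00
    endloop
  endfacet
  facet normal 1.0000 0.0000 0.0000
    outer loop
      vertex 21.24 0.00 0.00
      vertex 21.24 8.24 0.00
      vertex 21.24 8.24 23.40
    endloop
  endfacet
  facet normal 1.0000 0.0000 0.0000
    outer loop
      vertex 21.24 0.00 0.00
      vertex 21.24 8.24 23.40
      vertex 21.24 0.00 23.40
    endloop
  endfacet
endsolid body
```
; perimeter-only toolpath
G21 ; units = mm
G90 ; absolute positioning
G28 ; home
; layer 1
G0 Z7.80
G0 X0.00 Y0.00
G1 X21.24 Y0.00
G1 X21.24 Y8.24
G1 X0.00 Y8.24
G1 X0.00 Y0.00
; layer 2
G0 Z15.60
G0 X0.00 Y0.00
G1 X21.24 Y0.00
G1 X21.24 Y8.24
G1 X0.00 Y8.24
G1 X0.00 Y0.00
; layer 3
G0 Z23.40
G0 X0.00 Y0.00
G1 X21.24 Y0.00
G1 X21.24 Y8.24
G1 X0.00 Y8.24
G1 X0.00 Y0.00
M2 ; end

The solid is a rectangular box, roughly 21.2 × 8.24 mm footprint and 23.4 mm tall. Slicing at Δz = 7.80 mm — 3 equal slices spanning the solid's height, so layer i sits at z = i·h/3 — gives 3 non-empty perimeters. Each is a 4-segment closed polygon; G0 lifts to the layer z and rapids to the start vertex, then G1 traces the edges.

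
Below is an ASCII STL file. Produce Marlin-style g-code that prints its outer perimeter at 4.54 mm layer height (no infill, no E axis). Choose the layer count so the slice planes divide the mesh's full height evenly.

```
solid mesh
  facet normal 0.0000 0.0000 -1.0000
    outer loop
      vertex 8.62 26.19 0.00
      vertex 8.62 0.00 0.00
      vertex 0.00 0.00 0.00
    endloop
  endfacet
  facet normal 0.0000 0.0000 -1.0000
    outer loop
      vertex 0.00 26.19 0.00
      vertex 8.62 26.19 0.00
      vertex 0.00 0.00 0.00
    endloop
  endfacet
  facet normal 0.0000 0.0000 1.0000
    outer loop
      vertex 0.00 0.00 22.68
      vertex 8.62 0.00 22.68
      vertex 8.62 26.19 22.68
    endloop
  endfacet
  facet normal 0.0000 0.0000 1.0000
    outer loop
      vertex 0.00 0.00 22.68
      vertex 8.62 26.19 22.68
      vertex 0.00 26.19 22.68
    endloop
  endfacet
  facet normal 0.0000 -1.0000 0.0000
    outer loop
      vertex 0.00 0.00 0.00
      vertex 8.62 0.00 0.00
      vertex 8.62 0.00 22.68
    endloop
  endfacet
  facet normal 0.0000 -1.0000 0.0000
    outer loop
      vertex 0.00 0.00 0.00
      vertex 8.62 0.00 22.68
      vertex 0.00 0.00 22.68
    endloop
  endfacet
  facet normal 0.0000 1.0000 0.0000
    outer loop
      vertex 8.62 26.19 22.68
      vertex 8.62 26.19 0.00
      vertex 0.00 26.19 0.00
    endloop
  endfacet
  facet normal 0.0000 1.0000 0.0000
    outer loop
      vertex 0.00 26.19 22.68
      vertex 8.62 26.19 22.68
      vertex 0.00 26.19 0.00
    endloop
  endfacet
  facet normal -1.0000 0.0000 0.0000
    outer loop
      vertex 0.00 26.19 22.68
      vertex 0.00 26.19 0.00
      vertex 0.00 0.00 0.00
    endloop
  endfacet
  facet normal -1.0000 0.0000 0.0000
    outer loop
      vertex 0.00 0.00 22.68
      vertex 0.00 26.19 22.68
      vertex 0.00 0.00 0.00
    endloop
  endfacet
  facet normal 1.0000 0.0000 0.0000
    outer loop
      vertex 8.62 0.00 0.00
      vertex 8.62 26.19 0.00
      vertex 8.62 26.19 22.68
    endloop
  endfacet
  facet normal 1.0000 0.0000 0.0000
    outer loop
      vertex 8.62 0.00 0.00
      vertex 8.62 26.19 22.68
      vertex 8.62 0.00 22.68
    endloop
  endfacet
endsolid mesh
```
; perimeter-only toolpath
G21 ; units = mm
G90 ; absolute positioning
G28 ; home
; layer 1
G0 Z4.54
G0 X0.00 Y0.00
G1 X8.62 Y0.00
G1 X8.62 Y26.19
G1 X0.00 Y26.19
G1 X0.00 Y0.00
; layer 2
G0 Z9.07
G0 X0.00 Y0.00
G1 X8.62 Y0.00
G1 X8.62 Y26.19
G1 X0.00 Y26.19
G1 X0.00 Y0.00
; layer 3
G0 Z13.61
G0 X0.00 Y0.00
G1 X8.62 Y0.00
G1 X8.62 Y26.19
G1 X0.00 Y26.19
G1 X0.00 Y0.00
; layer 4
G0 Z18.14
G0 X0.00 Y0.00
G1 X8.62 Y0.00
G1 X8.62 Y26.19
G1 X0.00 Y26.19
G1 X0.00 Y0.00
; layer 5
G0 Z22.68
G0 X0.00 Y0.00
G1 X8.62 Y0.00
G1 X8.62 Y26.19
G1 X0.00 Y26.19
G1 X0.00 Y0.00
M2 ; end

The solid is a rectangular box, roughly 8.62 × 26.2 mm footprint and 22.7 mm tall. Slicing at Δz = 4.54 mm — 5 equal slices spanning the solid's height, so layer i sits at z = i·h/5 — gives 5 non-empty perimeters. Each is a 4-segment closed polygon; G0 lifts to the layer z and rapids to the start vertex, then G1 traces the edges.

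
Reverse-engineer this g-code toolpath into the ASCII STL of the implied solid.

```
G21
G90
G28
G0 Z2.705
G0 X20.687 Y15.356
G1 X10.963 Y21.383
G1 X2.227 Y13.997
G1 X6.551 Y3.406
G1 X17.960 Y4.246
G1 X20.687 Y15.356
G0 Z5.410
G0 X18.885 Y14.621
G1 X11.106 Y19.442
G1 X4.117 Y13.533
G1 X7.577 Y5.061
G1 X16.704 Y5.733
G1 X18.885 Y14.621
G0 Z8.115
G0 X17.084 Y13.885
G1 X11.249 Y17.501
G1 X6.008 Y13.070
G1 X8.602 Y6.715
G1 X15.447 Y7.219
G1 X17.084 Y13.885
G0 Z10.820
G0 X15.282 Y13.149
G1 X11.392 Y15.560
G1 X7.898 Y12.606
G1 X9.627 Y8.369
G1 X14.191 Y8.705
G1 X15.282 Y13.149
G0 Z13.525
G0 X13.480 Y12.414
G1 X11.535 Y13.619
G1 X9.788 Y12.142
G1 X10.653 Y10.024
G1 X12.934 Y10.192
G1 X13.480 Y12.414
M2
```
solid part
  facet normal 0.0000 0.0000 -1.0000
    outer loop
      vertex 0.337 14.461 0.000
      vertex 10.820 23.324 0.000
      vertex 22.489 16.092 0.000
    endloop
  endfacet
  facet normal 0.0000 0.0000 -1.0000
    outer loop
      vertex 5.526 1.752 0.000
      vertex 0.337 14.461 0.000
      vertex 22.489 16.092 0.000
    endloop
  endfacet
  facet normal 0.0000 0.0000 -1.0000
    outer loop
      vertex 19.217 2.760 0.000
      vertex 5.526 1.752 0.000
      vertex 22.489 16.092 0.000
    endloop
  endfacet
  facet normal 0.4553 0.7346 0.5031
    outer loop
      vertex 22.489 16.092 0.000
      vertex 10.820 23.324 0.000
      vertex 11.678 11.678 16.230
    endloop
  endfacet
  facet normal -0.5580 0.6600 0.5031
    outer loop
      vertex 10.820 23.324 0.000
      vertex 0.337 14.461 0.000
      vertex 11.678 11.678 16.230
    endloop
  endfacet
  facet normal -0.8001 -0.3267 0.5031
    outer loop
      vertex 0.337 14.461 0.000
      vertex 5.526 1.752 0.000
      vertex 11.678 11.678 16.230
    endloop
  endfacet
  facet normal 0.0635 -0.8619 0.5031
    outer loop
      vertex 5.526 1.752 0.000
      vertex 19.217 2.760 0.000
      vertex 11.678 11.678 16.230
    endloop
  endfacet
  facet normal 0.8393 -0.2060 0.5031
    outer loop
      vertex 19.217 2.760 0.000
      vertex 22.489 16.092 0.000
      vertex 11.678 11.678 16.230
    endloop
  endfacet
endsolid part

The G0 Z moves step by Δz≈2.705 mm. The G1 loops shrink linearly with z, so the solid tapers from its base footprint up to z≈16.2. Closing with a flat bottom cap and the tapered top and triangulating gives 8 facets — a regular 5-sided pyramid, base circumscribed radius ≈ 11.7 mm, apex at z ≈ 16.2 mm.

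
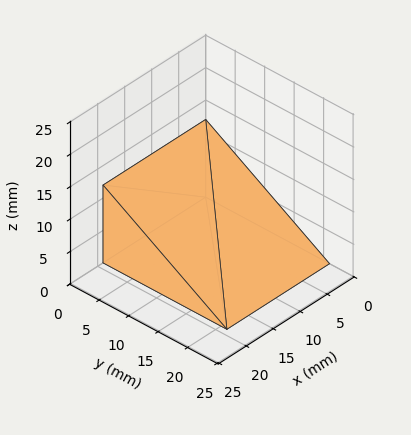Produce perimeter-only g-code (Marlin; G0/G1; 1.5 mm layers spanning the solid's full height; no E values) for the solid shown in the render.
Reading the render: the shape is a wedge (ramp): 19 × 21 mm base, rising to 12 mm along the y=0 edge and sloping linearly to z=0 at y=21 (dimensions read to the nearest mm from the axis ticks). For the g-code, the solid's height is divided into equal slices at the stated Δz and each level perimeter traced with G1 moves after a G0 lift.

; perimeter-only toolpath
G21 ; units = mm
G90 ; absolute positioning
G28 ; home
; layer 1
G0 Z1.5
G0 X0.0 Y0.0
G1 X19.0 Y0.0
G1 X19.0 Y18.4
G1 X0.0 Y18.4
G1 X0.0 Y0.0
; layer 2
G0 Z3.0
G0 X0.0 Y0.0
G1 X19.0 Y0.0
G1 X19.0 Y15.8
G1 X0.0 Y15.8
G1 X0.0 Y0.0
; layer 3
G0 Z4.5
G0 X0.0 Y0.0
G1 X19.0 Y0.0
G1 X19.0 Y13.1
G1 X0.0 Y13.1
G1 X0.0 Y0.0
; layer 4
G0 Z6.0
G0 X0.0 Y0.0
G1 X19.0 Y0.0
G1 X19.0 Y10.5
G1 X0.0 Y10.5
G1 X0.0 Y0.0
; layer 5
G0 Z7.5
G0 X0.0 Y0.0
G1 X19.0 Y0.0
G1 X19.0 Y7.9
G1 X0.0 Y7.9
G1 X0.0 Y0.0
; layer 6
G0 Z9.0
G0 X0.0 Y0.0
G1 X19.0 Y0.0
G1 X19.0 Y5.2
G1 X0.0 Y5.2
G1 X0.0 Y0.0
; layer 7
G0 Z10.5
G0 X0.0 Y0.0
G1 X19.0 Y0.0
G1 X19.0 Y2.6
G1 X0.0 Y2.6
G1 X0.0 Y0.0
M2 ; end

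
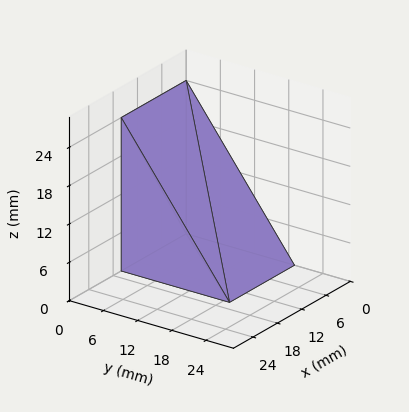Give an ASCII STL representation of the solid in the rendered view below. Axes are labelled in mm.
Reading the render: the shape is a wedge (ramp): 16 × 19 mm base, rising to 24 mm along the y=0 edge and sloping linearly to z=0 at y=19 (dimensions read to the nearest mm from the axis ticks). For the STL, each face is triangulated and given an outward normal.

solid part
  facet normal 0.0000 0.0000 -1.0000
    outer loop
      vertex 16.0 19.0 0.0
      vertex 16.0 0.0 0.0
      vertex 0.0 0.0 0.0
    endloop
  endfacet
  facet normal 0.0000 0.0000 -1.0000
    outer loop
      vertex 0.0 19.0 0.0
      vertex 16.0 19.0 0.0
      vertex 0.0 0.0 0.0
    endloop
  endfacet
  facet normal 0.0000 -1.0000 0.0000
    outer loop
      vertex 0.0 0.0 0.0
      vertex 16.0 0.0 0.0
      vertex 16.0 0.0 24.0
    endloop
  endfacet
  facet normal 0.0000 -1.0000 0.0000
    outer loop
      vertex 0.0 0.0 0.0
      vertex 16.0 0.0 24.0
      vertex 0.0 0.0 24.0
    endloop
  endfacet
  facet normal 0.0000 0.7840 0.6207
    outer loop
      vertex 0.0 0.0 24.0
      vertex 16.0 0.0 24.0
      vertex 16.0 19.0 0.0
    endloop
  endfacet
  facet normal 0.0000 0.7840 0.6207
    outer loop
      vertex 0.0 0.0 24.0
      vertex 16.0 19.0 0.0
      vertex 0.0 19.0 0.0
    endloop
  endfacet
  facet normal -1.0000 0.0000 0.0000
    outer loop
      vertex 0.0 0.0 24.0
      vertex 0.0 19.0 0.0
      vertex 0.0 0.0 0.0
    endloop
  endfacet
  facet normal 1.0000 0.0000 0.0000
    outer loop
      vertex 16.0 0.0 0.0
      vertex 16.0 19.0 0.0
      vertex 16.0 0.0 24.0
    endloop
  endfacet
endsolid part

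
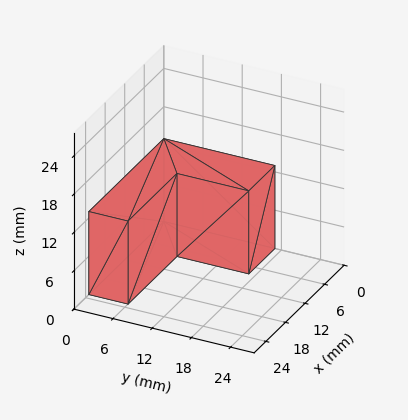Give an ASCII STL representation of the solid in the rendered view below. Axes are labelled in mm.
Reading the render: the shape is an L-shaped prism: outer 23 × 17 mm, arm thicknesses ≈ 6 mm (horizontal) and 8 mm (vertical), extruded 13 mm in z (dimensions read to the nearest mm from the axis ticks). For the STL, each face is triangulated and given an outward normal.

solid part
  facet normal 0.0000 0.0000 -1.0000
    outer loop
      vertex 23.00 6.00 0.00
      vertex 23.00 0.00 0.00
      vertex 0.00 0.00 0.00
    endloop
  endfacet
  facet normal 0.0000 0.0000 -1.0000
    outer loop
      vertex 8.00 6.00 0.00
      vertex 23.00 6.00 0.00
      vertex 0.00 0.00 0.00
    endloop
  endfacet
  facet normal 0.0000 0.0000 -1.0000
    outer loop
      vertex 8.00 17.00 0.00
      vertex 8.00 6.00 0.00
      vertex 0.00 0.00 0.00
    endloop
  endfacet
  facet normal 0.0000 0.0000 -1.0000
    outer loop
      vertex 0.00 17.00 0.00
      vertex 8.00 17.00 0.00
      vertex 0.00 0.00 0.00
    endloop
  endfacet
  facet normal 0.0000 0.0000 1.0000
    outer loop
      vertex 0.00 0.00 13.00
      vertex 23.00 0.00 13.00
      vertex 23.00 6.00 13.00
    endloop
  endfacet
  facet normal 0.0000 0.0000 1.0000
    outer loop
      vertex 0.00 0.00 13.00
      vertex 23.00 6.00 13.00
      vertex 8.00 6.00 13.00
    endloop
  endfacet
  facet normal 0.0000 0.0000 1.0000
    outer loop
      vertex 0.00 0.00 13.00
      vertex 8.00 6.00 13.00
      vertex 8.00 17.00 13.00
    endloop
  endfacet
  facet normal 0.0000 0.0000 1.0000
    outer loop
      vertex 0.00 0.00 13.00
      vertex 8.00 17.00 13.00
      vertex 0.00 17.00 13.00
    endloop
  endfacet
  facet normal 0.0000 -1.0000 0.0000
    outer loop
      vertex 0.00 0.00 0.00
      vertex 23.00 0.00 0.00
      vertex 23.00 0.00 13.00
    endloop
  endfacet
  facet normal 0.0000 -1.0000 0.0000
    outer loop
      vertex 0.00 0.00 0.00
      vertex 23.00 0.00 13.00
      vertex 0.00 0.00 13.00
    endloop
  endfacet
  facet normal 1.0000 0.0000 0.0000
    outer loop
      vertex 23.00 0.00 0.00
      vertex 23.00 6.00 0.00
      vertex 23.00 6.00 13.00
    endloop
  endfacet
  facet normal 1.0000 0.0000 0.0000
    outer loop
      vertex 23.00 0.00 0.00
      vertex 23.00 6.00 13.00
      vertex 23.00 0.00 13.00
    endloop
  endfacet
  facet normal 0.0000 1.0000 0.0000
    outer loop
      vertex 23.00 6.00 0.00
      vertex 8.00 6.00 0.00
      vertex 8.00 6.00 13.00
    endloop
  endfacet
  facet normal 0.0000 1.0000 0.0000
    outer loop
      vertex 23.00 6.00 0.00
      vertex 8.00 6.00 13.00
      vertex 23.00 6.00 13.00
    endloop
  endfacet
  facet normal 1.0000 0.0000 0.0000
    outer loop
      vertex 8.00 6.00 0.00
      vertex 8.00 17.00 0.00
      vertex 8.00 17.00 13.00
    endloop
  endfacet
  facet normal 1.0000 0.0000 0.0000
    outer loop
      vertex 8.00 6.00 0.00
      vertex 8.00 17.00 13.00
      vertex 8.00 6.00 13.00
    endloop
  endfacet
  facet normal 0.0000 1.0000 0.0000
    outer loop
      vertex 8.00 17.00 0.00
      vertex 0.00 17.00 0.00
      vertex 0.00 17.00 13.00
    endloop
  endfacet
  facet normal 0.0000 1.0000 0.0000
    outer loop
      vertex 8.00 17.00 0.00
      vertex 0.00 17.00 13.00
      vertex 8.00 17.00 13.00
    endloop
  endfacet
  facet normal -1.0000 0.0000 0.0000
    outer loop
      vertex 0.00 17.00 0.00
      vertex 0.00 0.00 0.00
      vertex 0.00 0.00 13.00
    endloop
  endfacet
  facet normal -1.0000 0.0000 0.0000
    outer loop
      vertex 0.00 17.00 0.00
      vertex 0.00 0.00 13.00
      vertex 0.00 17.00 13.00
    endloop
  endfacet
endsolid part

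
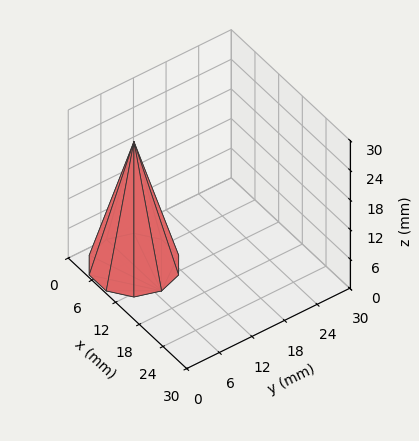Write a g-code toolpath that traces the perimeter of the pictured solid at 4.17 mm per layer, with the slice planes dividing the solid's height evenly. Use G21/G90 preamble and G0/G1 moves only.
Reading the render: the shape is a regular 10-sided pyramid, base circumscribed radius ≈ 7 mm, apex at z ≈ 25 mm (dimensions read to the nearest mm from the axis ticks). For the g-code, the solid's height is divided into equal slices at the stated Δz and each level perimeter traced with G1 moves after a G0 lift.

; perimeter-only toolpath
G21 ; units = mm
G90 ; absolute positioning
G28 ; home
; layer 1
G0 Z4.17
G0 X12.83 Y7.00
G1 X11.72 Y10.43
G1 X8.80 Y12.55
G1 X5.20 Y12.55
G1 X2.28 Y10.43
G1 X1.17 Y7.00
G1 X2.28 Y3.58
G1 X5.20 Y1.45
G1 X8.80 Y1.45
G1 X11.72 Y3.58
G1 X12.83 Y7.00
; layer 2
G0 Z8.33
G0 X11.67 Y7.00
G1 X10.77 Y9.74
G1 X8.44 Y11.44
G1 X5.56 Y11.44
G1 X3.23 Y9.74
G1 X2.33 Y7.00
G1 X3.23 Y4.26
G1 X5.56 Y2.56
G1 X8.44 Y2.56
G1 X10.77 Y4.26
G1 X11.67 Y7.00
; layer 3
G0 Z12.50
G0 X10.50 Y7.00
G1 X9.83 Y9.05
G1 X8.08 Y10.33
G1 X5.92 Y10.33
G1 X4.17 Y9.05
G1 X3.50 Y7.00
G1 X4.17 Y4.95
G1 X5.92 Y3.67
G1 X8.08 Y3.67
G1 X9.83 Y4.95
G1 X10.50 Y7.00
; layer 4
G0 Z16.67
G0 X9.33 Y7.00
G1 X8.89 Y8.37
G1 X7.72 Y9.22
G1 X6.28 Y9.22
G1 X5.11 Y8.37
G1 X4.67 Y7.00
G1 X5.11 Y5.63
G1 X6.28 Y4.78
G1 X7.72 Y4.78
G1 X8.89 Y5.63
G1 X9.33 Y7.00
; layer 5
G0 Z20.83
G0 X8.17 Y7.00
G1 X7.94 Y7.68
G1 X7.36 Y8.11
G1 X6.64 Y8.11
G1 X6.06 Y7.68
G1 X5.83 Y7.00
G1 X6.06 Y6.32
G1 X6.64 Y5.89
G1 X7.36 Y5.89
G1 X7.94 Y6.32
G1 X8.17 Y7.00
M2 ; end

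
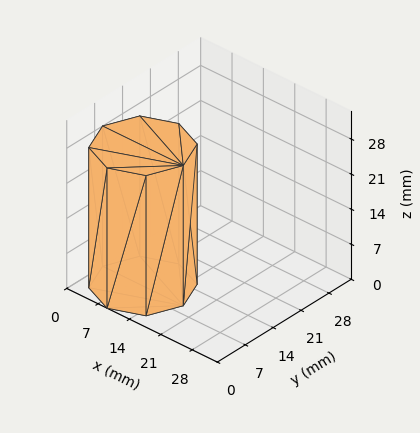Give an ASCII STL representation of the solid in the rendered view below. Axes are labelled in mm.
Reading the render: the shape is a regular 8-sided prism (a cylinder approximated with 8 flat sides), circumscribed radius ≈ 9 mm, height ≈ 28 mm (dimensions read to the nearest mm from the axis ticks). For the STL, each face is triangulated and given an outward normal.

solid part
  facet normal 0.0000 0.0000 -1.0000
    outer loop
      vertex 9.0 18.0 0.0
      vertex 15.4 15.4 0.0
      vertex 18.0 9.0 0.0
    endloop
  endfacet
  facet normal 0.0000 0.0000 -1.0000
    outer loop
      vertex 2.6 15.4 0.0
      vertex 9.0 18.0 0.0
      vertex 18.0 9.0 0.0
    endloop
  endfacet
  facet normal 0.0000 0.0000 -1.0000
    outer loop
      vertex 0.0 9.0 0.0
      vertex 2.6 15.4 0.0
      vertex 18.0 9.0 0.0
    endloop
  endfacet
  facet normal 0.0000 0.0000 -1.0000
    outer loop
      vertex 2.6 2.6 0.0
      vertex 0.0 9.0 0.0
      vertex 18.0 9.0 0.0
    endloop
  endfacet
  facet normal 0.0000 0.0000 -1.0000
    outer loop
      vertex 9.0 0.0 0.0
      vertex 2.6 2.6 0.0
      vertex 18.0 9.0 0.0
    endloop
  endfacet
  facet normal 0.0000 0.0000 -1.0000
    outer loop
      vertex 15.4 2.6 0.0
      vertex 9.0 0.0 0.0
      vertex 18.0 9.0 0.0
    endloop
  endfacet
  facet normal 0.0000 0.0000 1.0000
    outer loop
      vertex 18.0 9.0 28.0
      vertex 15.4 15.4 28.0
      vertex 9.0 18.0 28.0
    endloop
  endfacet
  facet normal 0.0000 0.0000 1.0000
    outer loop
      vertex 18.0 9.0 28.0
      vertex 9.0 18.0 28.0
      vertex 2.6 15.4 28.0
    endloop
  endfacet
  facet normal 0.0000 0.0000 1.0000
    outer loop
      vertex 18.0 9.0 28.0
      vertex 2.6 15.4 28.0
      vertex 0.0 9.0 28.0
    endloop
  endfacet
  facet normal 0.0000 0.0000 1.0000
    outer loop
      vertex 18.0 9.0 28.0
      vertex 0.0 9.0 28.0
      vertex 2.6 2.6 28.0
    endloop
  endfacet
  facet normal 0.0000 0.0000 1.0000
    outer loop
      vertex 18.0 9.0 28.0
      vertex 2.6 2.6 28.0
      vertex 9.0 0.0 28.0
    endloop
  endfacet
  facet normal 0.0000 0.0000 1.0000
    outer loop
      vertex 18.0 9.0 28.0
      vertex 9.0 0.0 28.0
      vertex 15.4 2.6 28.0
    endloop
  endfacet
  facet normal 0.9265 0.3764 0.0000
    outer loop
      vertex 18.0 9.0 0.0
      vertex 15.4 15.4 0.0
      vertex 15.4 15.4 28.0
    endloop
  endfacet
  facet normal 0.9265 0.3764 0.0000
    outer loop
      vertex 18.0 9.0 0.0
      vertex 15.4 15.4 28.0
      vertex 18.0 9.0 28.0
    endloop
  endfacet
  facet normal 0.3764 0.9265 0.0000
    outer loop
      vertex 15.4 15.4 0.0
      vertex 9.0 18.0 0.0
      vertex 9.0 18.0 28.0
    endloop
  endfacet
  facet normal 0.3764 0.9265 0.0000
    outer loop
      vertex 15.4 15.4 0.0
      vertex 9.0 18.0 28.0
      vertex 15.4 15.4 28.0
    endloop
  endfacet
  facet normal -0.3764 0.9265 0.0000
    outer loop
      vertex 9.0 18.0 0.0
      vertex 2.6 15.4 0.0
      vertex 2.6 15.4 28.0
    endloop
  endfacet
  facet normal -0.3764 0.9265 0.0000
    outer loop
      vertex 9.0 18.0 0.0
      vertex 2.6 15.4 28.0
      vertex 9.0 18.0 28.0
    endloop
  endfacet
  facet normal -0.9265 0.3764 0.0000
    outer loop
      vertex 2.6 15.4 0.0
      vertex 0.0 9.0 0.0
      vertex 0.0 9.0 28.0
    endloop
  endfacet
  facet normal -0.9265 0.3764 0.0000
    outer loop
      vertex 2.6 15.4 0.0
      vertex 0.0 9.0 28.0
      vertex 2.6 15.4 28.0
    endloop
  endfacet
  facet normal -0.9265 -0.3764 0.0000
    outer loop
      vertex 0.0 9.0 0.0
      vertex 2.6 2.6 0.0
      vertex 2.6 2.6 28.0
    endloop
  endfacet
  facet normal -0.9265 -0.3764 0.0000
    outer loop
      vertex 0.0 9.0 0.0
      vertex 2.6 2.6 28.0
      vertex 0.0 9.0 28.0
    endloop
  endfacet
  facet normal -0.3764 -0.9265 0.0000
    outer loop
      vertex 2.6 2.6 0.0
      vertex 9.0 0.0 0.0
      vertex 9.0 0.0 28.0
    endloop
  endfacet
  facet normal -0.3764 -0.9265 0.0000
    outer loop
      vertex 2.6 2.6 0.0
      vertex 9.0 0.0 28.0
      vertex 2.6 2.6 28.0
    endloop
  endfacet
  facet normal 0.3764 -0.9265 0.0000
    outer loop
      vertex 9.0 0.0 0.0
      vertex 15.4 2.6 0.0
      vertex 15.4 2.6 28.0
    endloop
  endfacet
  facet normal 0.3764 -0.9265 0.0000
    outer loop
      vertex 9.0 0.0 0.0
      vertex 15.4 2.6 28.0
      vertex 9.0 0.0 28.0
    endloop
  endfacet
  facet normal 0.9265 -0.3764 0.0000
    outer loop
      vertex 15.4 2.6 0.0
      vertex 18.0 9.0 0.0
      vertex 18.0 9.0 28.0
    endloop
  endfacet
  facet normal 0.9265 -0.3764 0.0000
    outer loop
      vertex 15.4 2.6 0.0
      vertex 18.0 9.0 28.0
      vertex 15.4 2.6 28.0
    endloop
  endfacet
endsolid part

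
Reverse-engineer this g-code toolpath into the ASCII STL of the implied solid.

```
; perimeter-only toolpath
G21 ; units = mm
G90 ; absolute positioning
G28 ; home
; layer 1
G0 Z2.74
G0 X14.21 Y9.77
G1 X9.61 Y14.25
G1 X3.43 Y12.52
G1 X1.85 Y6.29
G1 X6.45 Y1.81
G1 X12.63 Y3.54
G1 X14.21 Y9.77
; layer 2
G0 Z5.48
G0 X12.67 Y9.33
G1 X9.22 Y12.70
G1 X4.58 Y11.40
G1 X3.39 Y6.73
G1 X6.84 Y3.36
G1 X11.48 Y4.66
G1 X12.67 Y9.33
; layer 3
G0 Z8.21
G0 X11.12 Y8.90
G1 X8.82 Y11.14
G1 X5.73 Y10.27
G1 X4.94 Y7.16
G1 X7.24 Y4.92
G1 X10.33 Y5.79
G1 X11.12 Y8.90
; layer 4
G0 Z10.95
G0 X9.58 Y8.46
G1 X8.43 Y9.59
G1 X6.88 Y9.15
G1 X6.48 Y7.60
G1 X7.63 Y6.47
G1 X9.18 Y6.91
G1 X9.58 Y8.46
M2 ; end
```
solid part
  facet normal 0.0000 0.0000 -1.0000
    outer loop
      vertex 2.28 13.64 0.00
      vertex 10.01 15.81 0.00
      vertex 15.76 10.20 0.00
    endloop
  endfacet
  facet normal 0.0000 0.0000 -1.0000
    outer loop
      vertex 0.30 5.86 0.00
      vertex 2.28 13.64 0.00
      vertex 15.76 10.20 0.00
    endloop
  endfacet
  facet normal 0.0000 0.0000 -1.0000
    outer loop
      vertex 6.05 0.25 0.00
      vertex 0.30 5.86 0.00
      vertex 15.76 10.20 0.00
    endloop
  endfacet
  facet normal 0.0000 0.0000 -1.0000
    outer loop
      vertex 13.78 2.42 0.00
      vertex 6.05 0.25 0.00
      vertex 15.76 10.20 0.00
    endloop
  endfacet
  facet normal 0.6227 0.6382 0.4527
    outer loop
      vertex 15.76 10.20 0.00
      vertex 10.01 15.81 0.00
      vertex 8.03 8.03 13.69
    endloop
  endfacet
  facet normal -0.2410 0.8584 0.4530
    outer loop
      vertex 10.01 15.81 0.00
      vertex 2.28 13.64 0.00
      vertex 8.03 8.03 13.69
    endloop
  endfacet
  facet normal -0.8640 0.2199 0.4530
    outer loop
      vertex 2.28 13.64 0.00
      vertex 0.30 5.86 0.00
      vertex 8.03 8.03 13.69
    endloop
  endfacet
  facet normal -0.6227 -0.6382 0.4527
    outer loop
      vertex 0.30 5.86 0.00
      vertex 6.05 0.25 0.00
      vertex 8.03 8.03 13.69
    endloop
  endfacet
  facet normal 0.2410 -0.8584 0.4530
    outer loop
      vertex 6.05 0.25 0.00
      vertex 13.78 2.42 0.00
      vertex 8.03 8.03 13.69
    endloop
  endfacet
  facet normal 0.8640 -0.2199 0.4530
    outer loop
      vertex 13.78 2.42 0.00
      vertex 15.76 10.20 0.00
      vertex 8.03 8.03 13.69
    endloop
  endfacet
endsolid part

The G0 Z moves step by Δz≈2.74 mm. The G1 loops shrink linearly with z, so the solid tapers from its base footprint up to z≈13.7. Closing with a flat bottom cap and the tapered top and triangulating gives 10 facets — a regular 6-sided pyramid, base circumscribed radius ≈ 8.03 mm, apex at z ≈ 13.7 mm.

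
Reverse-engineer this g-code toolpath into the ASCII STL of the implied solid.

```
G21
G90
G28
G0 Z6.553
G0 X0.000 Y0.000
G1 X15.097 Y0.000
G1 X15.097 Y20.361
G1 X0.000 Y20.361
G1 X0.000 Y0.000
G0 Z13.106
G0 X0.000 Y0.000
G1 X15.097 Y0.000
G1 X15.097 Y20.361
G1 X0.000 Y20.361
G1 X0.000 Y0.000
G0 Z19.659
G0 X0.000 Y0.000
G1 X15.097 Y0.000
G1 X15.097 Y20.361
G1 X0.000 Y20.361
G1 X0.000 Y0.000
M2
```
solid part
  facet normal 0.0000 0.0000 -1.0000
    outer loop
      vertex 15.097 20.361 0.000
      vertex 15.097 0.000 0.000
      vertex 0.000 0.000 0.000
    endloop
  endfacet
  facet normal 0.0000 0.0000 -1.0000
    outer loop
      vertex 0.000 20.361 0.000
      vertex 15.097 20.361 0.000
      vertex 0.000 0.000 0.000
    endloop
  endfacet
  facet normal 0.0000 0.0000 1.0000
    outer loop
      vertex 0.000 0.000 19.659
      vertex 15.097 0.000 19.659
      vertex 15.097 20.361 19.659
    endloop
  endfacet
  facet normal 0.0000 0.0000 1.0000
    outer loop
      vertex 0.000 0.000 19.659
      vertex 15.097 20.361 19.659
      vertex 0.000 20.361 19.659
    endloop
  endfacet
  facet normal 0.0000 -1.0000 0.0000
    outer loop
      vertex 0.000 0.000 0.000
      vertex 15.097 0.000 0.000
      vertex 15.097 0.000 19.659
    endloop
  endfacet
  facet normal 0.0000 -1.0000 0.0000
    outer loop
      vertex 0.000 0.000 0.000
      vertex 15.097 0.000 19.659
      vertex 0.000 0.000 19.659
    endloop
  endfacet
  facet normal 0.0000 1.0000 0.0000
    outer loop
      vertex 15.097 20.361 19.659
      vertex 15.097 20.361 0.000
      vertex 0.000 20.361 0.000
    endloop
  endfacet
  facet normal 0.0000 1.0000 0.0000
    outer loop
      vertex 0.000 20.361 19.659
      vertex 15.097 20.361 19.659
      vertex 0.000 20.361 0.000
    endloop
  endfacet
  facet normal -1.0000 0.0000 0.0000
    outer loop
      vertex 0.000 20.361 19.659
      vertex 0.000 20.361 0.000
      vertex 0.000 0.000 0.000
    endloop
  endfacet
  facet normal -1.0000 0.0000 0.0000
    outer loop
      vertex 0.000 0.000 19.659
      vertex 0.000 20.361 19.659
      vertex 0.000 0.000 0.000
    endloop
  endfacet
  facet normal 1.0000 0.0000 0.0000
    outer loop
      vertex 15.097 0.000 0.000
      vertex 15.097 20.361 0.000
      vertex 15.097 20.361 19.659
    endloop
  endfacet
  facet normal 1.0000 0.0000 0.0000
    outer loop
      vertex 15.097 0.000 0.000
      vertex 15.097 20.361 19.659
      vertex 15.097 0.000 19.659
    endloop
  endfacet
endsolid part

The G0 Z moves step by Δz≈6.553 mm. Every layer's G1 loop is the same polygon, so the solid is a straight extrusion of it from z=0 to z≈19.7. Closing with flat bottom and top caps and triangulating gives 12 facets — a rectangular box, roughly 15.1 × 20.4 mm footprint and 19.7 mm tall.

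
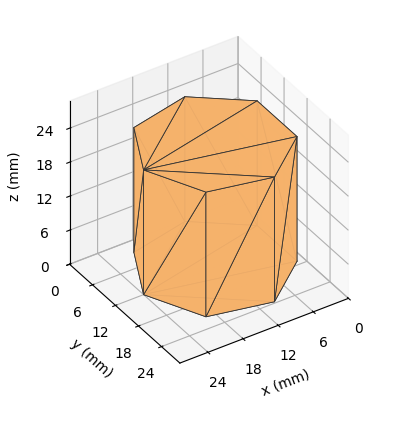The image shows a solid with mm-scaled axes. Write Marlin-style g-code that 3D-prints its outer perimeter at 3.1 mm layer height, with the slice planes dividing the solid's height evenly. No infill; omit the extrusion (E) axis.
Reading the render: the shape is a regular 7-sided prism (a cylinder approximated with 7 flat sides), circumscribed radius ≈ 12 mm, height ≈ 22 mm (dimensions read to the nearest mm from the axis ticks). For the g-code, the solid's height is divided into equal slices at the stated Δz and each level perimeter traced with G1 moves after a G0 lift.

; perimeter-only toolpath
G21 ; units = mm
G90 ; absolute positioning
G28 ; home
; layer 1
G0 Z3.1
G0 X24.0 Y12.0
G1 X19.5 Y21.4
G1 X9.3 Y23.7
G1 X1.2 Y17.2
G1 X1.2 Y6.8
G1 X9.3 Y0.3
G1 X19.5 Y2.6
G1 X24.0 Y12.0
; layer 2
G0 Z6.3
G0 X24.0 Y12.0
G1 X19.5 Y21.4
G1 X9.3 Y23.7
G1 X1.2 Y17.2
G1 X1.2 Y6.8
G1 X9.3 Y0.3
G1 X19.5 Y2.6
G1 X24.0 Y12.0
; layer 3
G0 Z9.4
G0 X24.0 Y12.0
G1 X19.5 Y21.4
G1 X9.3 Y23.7
G1 X1.2 Y17.2
G1 X1.2 Y6.8
G1 X9.3 Y0.3
G1 X19.5 Y2.6
G1 X24.0 Y12.0
; layer 4
G0 Z12.6
G0 X24.0 Y12.0
G1 X19.5 Y21.4
G1 X9.3 Y23.7
G1 X1.2 Y17.2
G1 X1.2 Y6.8
G1 X9.3 Y0.3
G1 X19.5 Y2.6
G1 X24.0 Y12.0
; layer 5
G0 Z15.7
G0 X24.0 Y12.0
G1 X19.5 Y21.4
G1 X9.3 Y23.7
G1 X1.2 Y17.2
G1 X1.2 Y6.8
G1 X9.3 Y0.3
G1 X19.5 Y2.6
G1 X24.0 Y12.0
; layer 6
G0 Z18.9
G0 X24.0 Y12.0
G1 X19.5 Y21.4
G1 X9.3 Y23.7
G1 X1.2 Y17.2
G1 X1.2 Y6.8
G1 X9.3 Y0.3
G1 X19.5 Y2.6
G1 X24.0 Y12.0
; layer 7
G0 Z22.0
G0 X24.0 Y12.0
G1 X19.5 Y21.4
G1 X9.3 Y23.7
G1 X1.2 Y17.2
G1 X1.2 Y6.8
G1 X9.3 Y0.3
G1 X19.5 Y2.6
G1 X24.0 Y12.0
M2 ; end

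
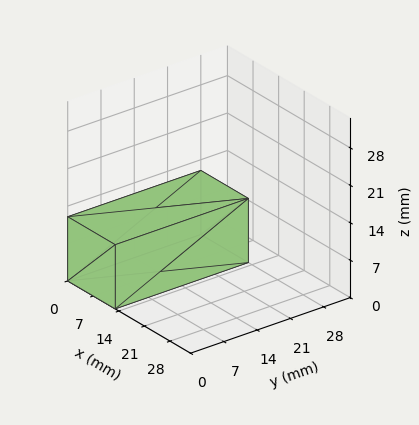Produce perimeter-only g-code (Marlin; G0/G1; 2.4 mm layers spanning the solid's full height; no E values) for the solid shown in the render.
Reading the render: the shape is a rectangular box, roughly 13 × 28 mm footprint and 12 mm tall (dimensions read to the nearest mm from the axis ticks). For the g-code, the solid's height is divided into equal slices at the stated Δz and each level perimeter traced with G1 moves after a G0 lift.

; perimeter-only toolpath
G21 ; units = mm
G90 ; absolute positioning
G28 ; home
; layer 1
G0 Z2.4
G0 X0.0 Y0.0
G1 X13.0 Y0.0
G1 X13.0 Y28.0
G1 X0.0 Y28.0
G1 X0.0 Y0.0
; layer 2
G0 Z4.8
G0 X0.0 Y0.0
G1 X13.0 Y0.0
G1 X13.0 Y28.0
G1 X0.0 Y28.0
G1 X0.0 Y0.0
; layer 3
G0 Z7.2
G0 X0.0 Y0.0
G1 X13.0 Y0.0
G1 X13.0 Y28.0
G1 X0.0 Y28.0
G1 X0.0 Y0.0
; layer 4
G0 Z9.6
G0 X0.0 Y0.0
G1 X13.0 Y0.0
G1 X13.0 Y28.0
G1 X0.0 Y28.0
G1 X0.0 Y0.0
; layer 5
G0 Z12.0
G0 X0.0 Y0.0
G1 X13.0 Y0.0
G1 X13.0 Y28.0
G1 X0.0 Y28.0
G1 X0.0 Y0.0
M2 ; end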